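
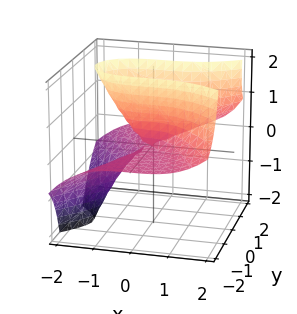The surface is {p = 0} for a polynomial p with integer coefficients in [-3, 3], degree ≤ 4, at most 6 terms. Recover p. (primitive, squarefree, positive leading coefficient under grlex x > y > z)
x^3 - 3*y^2*z + y*z^2 + z^2

(a) deg p = 3.
(b) Against the integer gridlines: it crosses the z-axis at the gridline z = 0; the visible y-axis segment lies entirely on the surface; one x-axis crossing is at x = 0.
(c) Together with the visible shape, these determine p as stated.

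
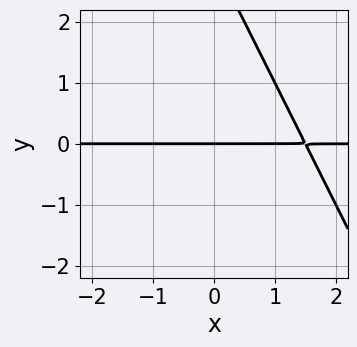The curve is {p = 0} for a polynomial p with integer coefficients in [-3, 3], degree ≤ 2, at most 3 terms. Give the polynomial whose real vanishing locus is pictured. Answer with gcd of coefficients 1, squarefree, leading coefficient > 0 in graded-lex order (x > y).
2*x*y + y^2 - 3*y

First, degree: a generic line meets the curve in up to 2 points, so deg p = 2.
Then, from the axis intercepts and sections: the visible x-axis segment lies entirely on the curve; it meets the y-axis at y = 0 (among the integer gridlines).
Finally, the integer polynomial consistent with all of this is the stated p.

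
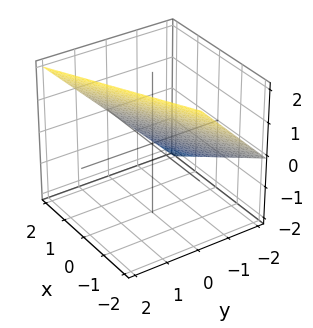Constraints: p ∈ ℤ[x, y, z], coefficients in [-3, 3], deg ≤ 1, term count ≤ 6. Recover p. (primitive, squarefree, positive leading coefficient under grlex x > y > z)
x - 2*y + 2*z - 2

First, the degree is 1 — the surface is flat (a plane).
Then, from the visible intercepts: it meets the x-axis at x = 2 (among the integer gridlines); it crosses the y-axis at the gridline y = -1; it meets the z-axis at z = 1 (among the integer gridlines).
Finally, the integer polynomial consistent with all of this is the stated p.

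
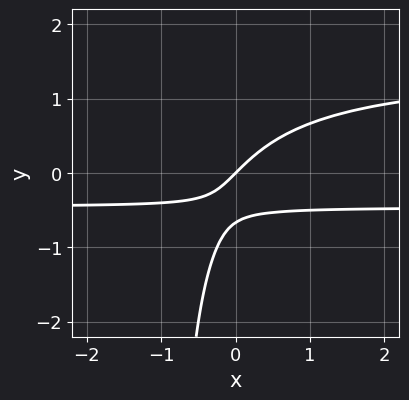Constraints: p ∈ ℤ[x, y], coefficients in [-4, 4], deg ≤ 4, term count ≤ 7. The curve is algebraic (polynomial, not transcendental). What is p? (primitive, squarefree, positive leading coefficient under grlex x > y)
3*x*y^2 - 3*x*y + 3*y^2 - 2*x + 2*y

(a) The degree is 3 — a generic line meets the curve in up to 3 points.
(b) Checking where it meets the axes: it crosses the y-axis at the gridline y = 0; it meets the x-axis at x = 0 (among the integer gridlines).
(c) The integer polynomial consistent with all of this is the stated p.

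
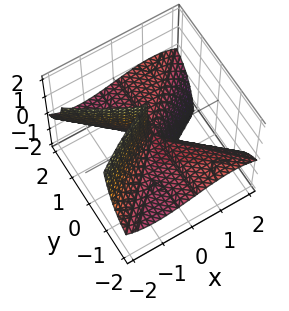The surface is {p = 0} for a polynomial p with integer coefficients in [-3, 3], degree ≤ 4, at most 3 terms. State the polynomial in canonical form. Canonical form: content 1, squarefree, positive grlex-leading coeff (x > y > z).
x^3 - x*y^2 + 3*y^2*z

(a) The degree is 3 — a generic line meets the surface in up to 3 points.
(b) Reading off the gridlines: every point of the z-axis in the box is on the surface; the visible y-axis segment lies entirely on the surface; it meets the x-axis at x = 0 (among the integer gridlines).
(c) Putting this together gives p.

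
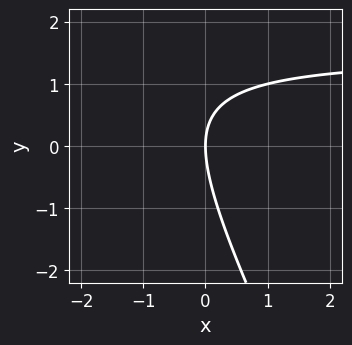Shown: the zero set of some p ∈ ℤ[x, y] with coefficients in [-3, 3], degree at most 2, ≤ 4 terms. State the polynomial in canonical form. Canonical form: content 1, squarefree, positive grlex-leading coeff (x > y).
2*x*y + y^2 - 3*x

(a) deg p = 2. A generic line meets the curve in up to 2 points.
(b) From the axis intercepts and sections: it crosses the y-axis at the gridline y = 0; it meets the x-axis at x = 0 (among the integer gridlines).
(c) Fitting integer coefficients to these (and the overall shape) gives p.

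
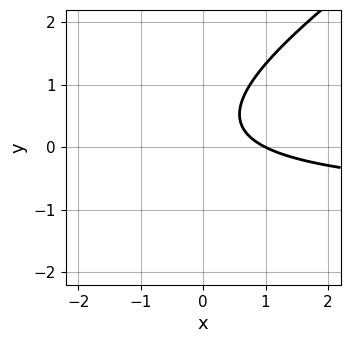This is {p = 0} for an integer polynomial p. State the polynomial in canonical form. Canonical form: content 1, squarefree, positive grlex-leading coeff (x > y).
2*x*y - 3*y^2 + 2*x + 2*y - 2

1. Degree: the shape is more complex than any degree-1 curve, so deg p = 2.
2. From the axis intercepts and sections: the curve avoids every integer y-axis point in the box; it meets the x-axis at x = 1 (among the integer gridlines).
3. These observations pin down the coefficients.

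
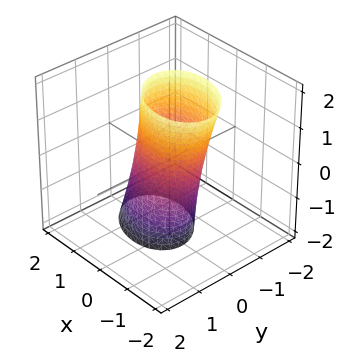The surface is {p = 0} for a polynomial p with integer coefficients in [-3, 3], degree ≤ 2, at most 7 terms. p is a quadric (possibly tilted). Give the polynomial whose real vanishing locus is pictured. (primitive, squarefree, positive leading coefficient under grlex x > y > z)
2*x^2 + x*y + x*z + 3*y^2 - 2

First, deg p = 2. A generic line meets the surface in up to 2 points.
Next, observable constraints: the surface avoids every integer z-axis point in the box; among the integer gridlines, it crosses the x-axis at x ∈ {-1, 1}.
Finally, the integer polynomial consistent with all of this is the stated p.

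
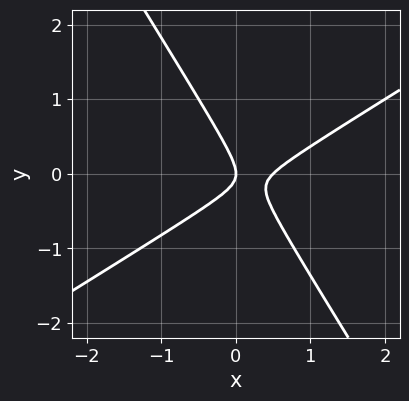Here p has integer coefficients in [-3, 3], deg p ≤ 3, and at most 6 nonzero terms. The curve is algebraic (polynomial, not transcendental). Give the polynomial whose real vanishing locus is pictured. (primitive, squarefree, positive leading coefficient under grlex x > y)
1. The degree is 2 — a generic line meets the curve in up to 2 points.
2. Against the integer gridlines: it meets the y-axis at y = 0 (among the integer gridlines); it crosses the x-axis at the gridline x = 0.
3. These observations pin down the coefficients.

2*x^2 - 2*x*y - 2*y^2 - x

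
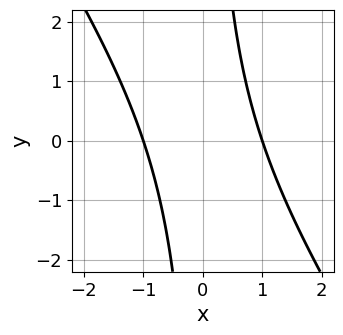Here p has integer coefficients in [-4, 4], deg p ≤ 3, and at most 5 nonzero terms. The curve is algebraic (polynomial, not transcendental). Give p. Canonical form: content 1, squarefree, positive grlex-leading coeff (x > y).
3*x^2 + 2*x*y - 3

Degree: no degree-1 curve has this shape, so deg p = 2.
Observable constraints: the x-axis gridline crossings are at x ∈ {-1, 1}; the curve avoids every integer y-axis point in the box.
These observations pin down the coefficients.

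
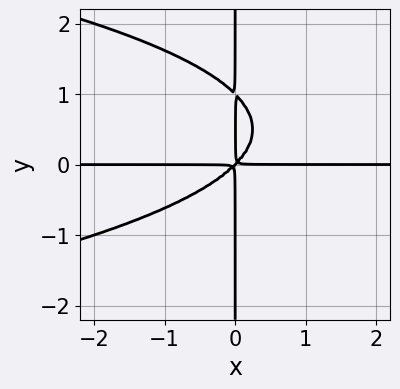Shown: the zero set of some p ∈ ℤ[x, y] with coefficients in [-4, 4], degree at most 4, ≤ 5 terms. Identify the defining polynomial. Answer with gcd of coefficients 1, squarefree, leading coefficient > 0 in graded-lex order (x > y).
x*y^3 + x^2*y - x*y^2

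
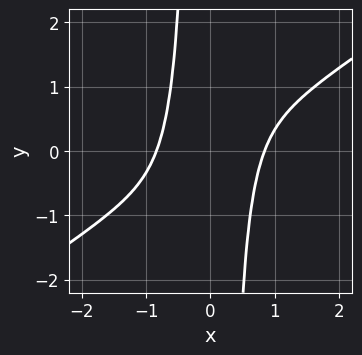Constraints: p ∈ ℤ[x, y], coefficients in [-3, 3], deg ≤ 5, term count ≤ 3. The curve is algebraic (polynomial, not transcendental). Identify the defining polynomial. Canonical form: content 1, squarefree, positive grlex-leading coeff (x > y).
2*x^4 - 3*x^3*y - 1

First, deg p = 4. The shape is more complex than any degree-3 curve.
Next, reading off the gridlines: no y-intercept at any integer in the box.
Finally, putting this together gives p.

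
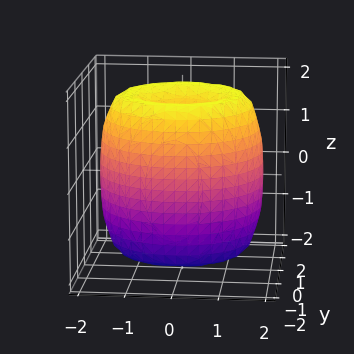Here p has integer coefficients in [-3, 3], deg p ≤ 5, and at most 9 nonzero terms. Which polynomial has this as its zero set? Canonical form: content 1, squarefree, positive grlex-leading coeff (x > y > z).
x^4 + 2*x^2*y^2 + y^4 - 3*x^2 - 3*y^2 + z^2 - 1

(a) Degree: no degree-3 surface has this shape, so deg p = 4.
(b) Symmetry: the surface is invariant under rotation about z: p = q(x² + y², z).
(c) Checking where it meets the axes: a circular section at z = 1 has radius between 1 and 2; the z-axis gridline crossings are at z ∈ {-1, 1}.
(d) Matching integer coefficients to the picture gives p.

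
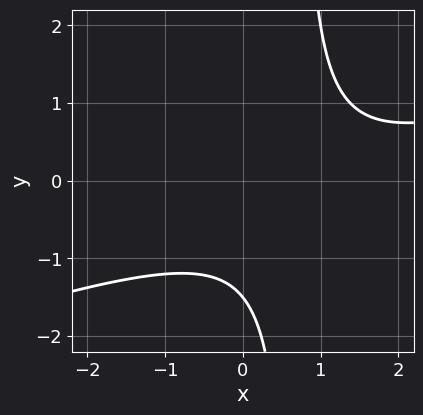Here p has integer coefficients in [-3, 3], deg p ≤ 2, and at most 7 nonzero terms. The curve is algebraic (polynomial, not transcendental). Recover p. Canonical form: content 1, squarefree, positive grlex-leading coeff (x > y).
x^2 - 3*x*y - 2*x + 2*y + 3

1. The degree is 2 — the shape is more complex than any degree-1 curve.
2. From the axis intercepts and sections: the curve avoids every integer x-axis point in the box.
3. Assembling these constraints gives the stated polynomial.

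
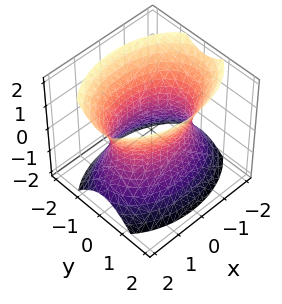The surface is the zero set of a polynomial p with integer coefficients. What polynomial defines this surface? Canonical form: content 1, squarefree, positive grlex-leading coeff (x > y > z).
The degree is 2 — one connected sheet with a waist; a quadric.
Symmetries: mirror symmetry y ↦ −y ⇒ only even powers of y; mirror symmetry z ↦ −z ⇒ only even powers of z; mirror symmetry x ↦ −x ⇒ only even powers of x.
From the axis intercepts and sections: it misses every integer gridline on the z-axis; the y-axis gridline crossings are at y ∈ {-1, 1}.
Assembling these constraints gives the stated polynomial.

x^2 + 2*y^2 - z^2 - 2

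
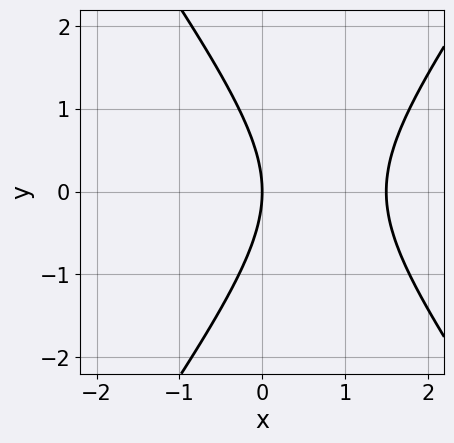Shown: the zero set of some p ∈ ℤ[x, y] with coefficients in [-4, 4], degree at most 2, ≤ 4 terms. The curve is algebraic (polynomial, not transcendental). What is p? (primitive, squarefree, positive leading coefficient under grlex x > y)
2*x^2 - y^2 - 3*x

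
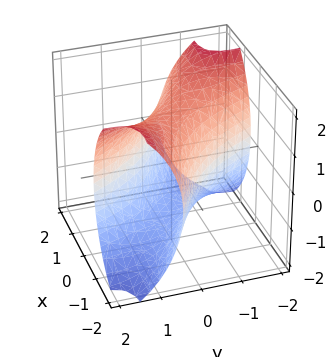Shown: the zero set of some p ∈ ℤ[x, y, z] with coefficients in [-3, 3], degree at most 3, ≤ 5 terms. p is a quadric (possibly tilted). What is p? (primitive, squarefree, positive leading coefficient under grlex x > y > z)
(a) deg p = 2. The shape is more complex than any degree-1 surface.
(b) Matching integer coefficients to the picture gives p.

x^2 + 3*x*y + y^2 + z^2 - 2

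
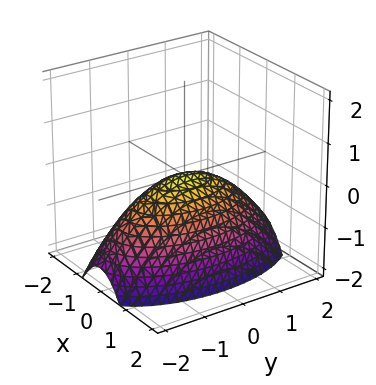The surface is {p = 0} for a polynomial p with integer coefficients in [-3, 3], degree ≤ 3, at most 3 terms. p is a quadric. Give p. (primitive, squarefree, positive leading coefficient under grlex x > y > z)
Degree: a paraboloid; a quadric, so deg p = 2.
Symmetries: the y ↦ −y reflection is a symmetry, so y appears only in even powers; mirror symmetry x ↦ −x ⇒ only even powers of x.
From the visible intercepts: it crosses the x-axis at the gridline x = 0; it meets the z-axis at z = 0 (among the integer gridlines).
Matching integer coefficients to the picture gives p.

3*x^2 + y^2 + 3*z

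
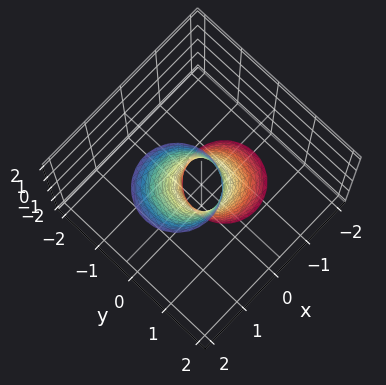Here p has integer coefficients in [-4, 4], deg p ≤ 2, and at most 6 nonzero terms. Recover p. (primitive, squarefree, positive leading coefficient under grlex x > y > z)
3*x^2 - 2*x*z + 3*y^2 - 1

1. The degree is 2 — the shape is more complex than any degree-1 surface.
2. From the visible intercepts: it misses every integer gridline on the z-axis.
3. Assembling these constraints gives the stated polynomial.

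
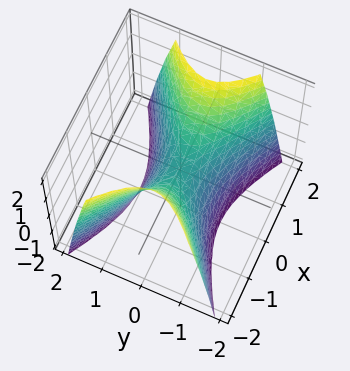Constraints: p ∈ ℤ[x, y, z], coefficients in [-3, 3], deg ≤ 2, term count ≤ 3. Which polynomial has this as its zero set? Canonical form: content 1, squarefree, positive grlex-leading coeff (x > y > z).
x^2 - 2*y^2 - z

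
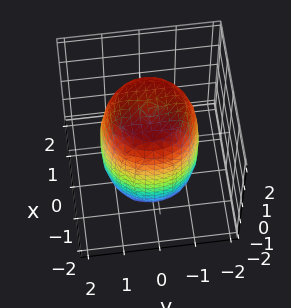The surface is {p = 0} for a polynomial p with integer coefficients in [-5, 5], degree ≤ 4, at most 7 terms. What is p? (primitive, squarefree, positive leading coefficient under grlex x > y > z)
2*x^4 + 4*x^2*y^2 + 2*y^4 - 2*x^2 - 2*y^2 + z^2 - 3

(a) Degree: a generic line meets the surface in up to 4 points, so deg p = 4.
(b) Symmetries: the z-axis is an axis of rotation, so x and y enter only as x² + y².
(c) Checking where it meets the axes: a circular section at z = 0 has radius between 1 and 2.
(d) The integer polynomial consistent with all of this is the stated p.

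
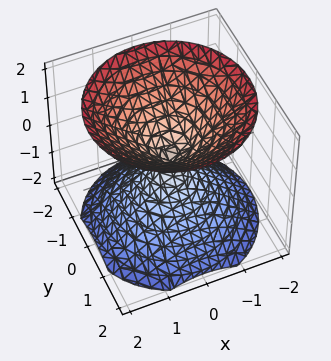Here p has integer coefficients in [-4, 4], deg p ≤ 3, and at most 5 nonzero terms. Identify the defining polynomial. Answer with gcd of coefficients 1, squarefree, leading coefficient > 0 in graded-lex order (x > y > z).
x^2 + y^2 - z^2

I count 2 distinct pieces.
deg p = 2.
Symmetries: it's symmetric under z → −z, forcing even powers of z; every cross-section ⟂ z is a circle, so x, y appear only via x² + y².
Checking where it meets the axes: it crosses the z-axis at the gridline z = 0; one x-axis crossing is at x = 0; one y-axis crossing is at y = 0; a circular section at z = 1 has radius exactly 1.
Together with the visible shape, these determine p as stated.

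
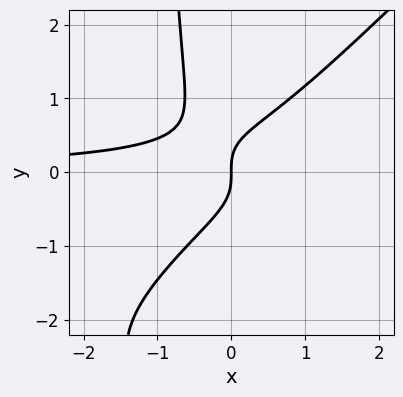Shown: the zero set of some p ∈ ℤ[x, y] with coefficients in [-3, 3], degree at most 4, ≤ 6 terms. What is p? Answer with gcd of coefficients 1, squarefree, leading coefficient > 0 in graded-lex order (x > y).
3*x^2*y^2 - 3*x*y^3 + 3*x^2*y - 3*y^3 + 2*x

(a) deg p = 4.
(b) Reading off the gridlines: it crosses the x-axis at the gridline x = 0; it meets the y-axis at y = 0 (among the integer gridlines).
(c) Fitting integer coefficients to these (and the overall shape) gives p.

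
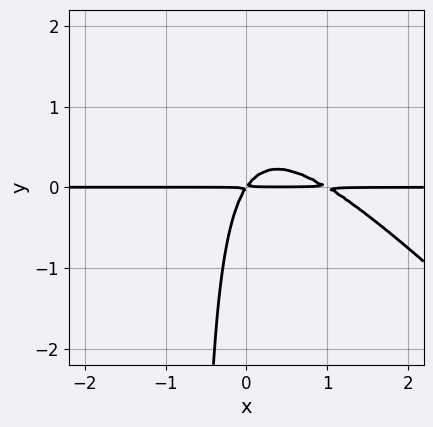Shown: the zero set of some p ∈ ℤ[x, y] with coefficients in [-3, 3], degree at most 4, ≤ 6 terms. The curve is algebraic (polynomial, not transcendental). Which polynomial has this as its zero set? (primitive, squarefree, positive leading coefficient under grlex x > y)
3*x^2*y + 3*x*y^2 - 3*x*y + 2*y^2

First, degree: a generic line meets the curve in up to 3 points, so deg p = 3.
Then, from the axis intercepts and sections: the visible x-axis segment lies entirely on the curve.
Finally, matching integer coefficients to the picture gives p.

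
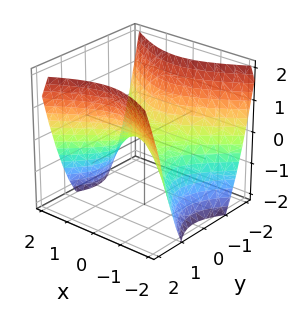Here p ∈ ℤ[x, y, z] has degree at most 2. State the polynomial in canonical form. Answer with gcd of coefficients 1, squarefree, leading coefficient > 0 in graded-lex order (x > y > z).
1. deg p = 2.
2. Symmetries: mirror symmetry x ↦ −x ⇒ only even powers of x; it's symmetric under y → −y, forcing even powers of y.
3. Against the integer gridlines: one z-axis crossing is at z = 0; it crosses the y-axis at the gridline y = 0.
4. Solving for integer coefficients yields p as stated.

2*x^2 - 3*y^2 + 3*z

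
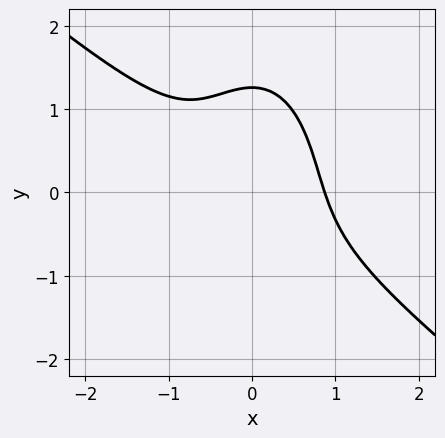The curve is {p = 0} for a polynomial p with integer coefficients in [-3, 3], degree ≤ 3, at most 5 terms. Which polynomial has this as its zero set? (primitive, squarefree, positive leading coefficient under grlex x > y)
1. Degree: the shape is more complex than any degree-2 curve, so deg p = 3.
2. Matching integer coefficients to the picture gives p.

3*x^3 + 3*x^2*y + y^3 - 2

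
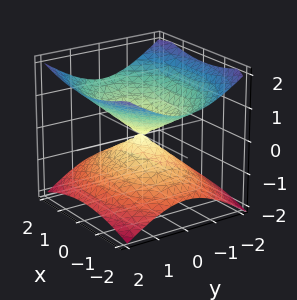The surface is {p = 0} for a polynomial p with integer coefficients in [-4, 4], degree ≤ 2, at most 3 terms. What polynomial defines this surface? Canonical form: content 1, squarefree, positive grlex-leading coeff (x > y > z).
x^2 + 2*y^2 - 3*z^2

1. deg p = 2. Two nappes meeting at a single point; a quadric.
2. Symmetries: the z ↦ −z reflection is a symmetry, so z appears only in even powers; mirror symmetry x ↦ −x ⇒ only even powers of x; the y ↦ −y reflection is a symmetry, so y appears only in even powers.
3. From the visible intercepts: it meets the x-axis at x = 0 (among the integer gridlines); one y-axis crossing is at y = 0.
4. The integer polynomial consistent with all of this is the stated p.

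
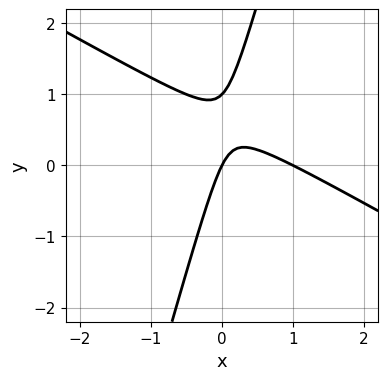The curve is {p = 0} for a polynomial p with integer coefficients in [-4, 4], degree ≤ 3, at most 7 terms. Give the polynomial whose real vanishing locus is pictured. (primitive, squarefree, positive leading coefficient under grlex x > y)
1. Degree: no degree-1 curve has this shape, so deg p = 2.
2. Checking where it meets the axes: among the integer gridlines, it crosses the y-axis at y ∈ {0, 1}; the x-axis gridline crossings are at x ∈ {0, 1}.
3. Putting this together gives p.

2*x^2 + 3*x*y - y^2 - 2*x + y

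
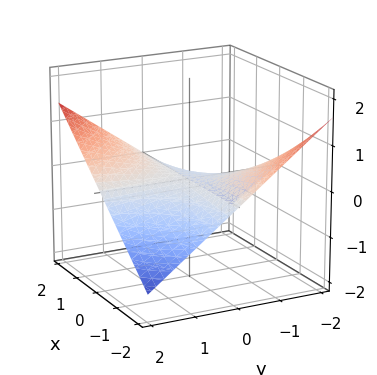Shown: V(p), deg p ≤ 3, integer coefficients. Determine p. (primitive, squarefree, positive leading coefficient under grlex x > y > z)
x*y - 3*z

deg p = 2. A hyperbolic paraboloid; a quadric.
Against the integer gridlines: every point of the y-axis in the box is on the surface; the visible x-axis segment lies entirely on the surface; it meets the z-axis at z = 0 (among the integer gridlines).
Fitting integer coefficients to these (and the overall shape) gives p.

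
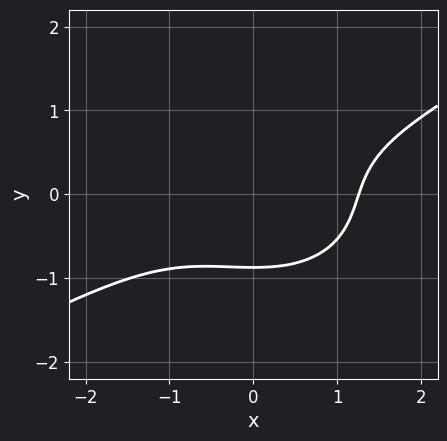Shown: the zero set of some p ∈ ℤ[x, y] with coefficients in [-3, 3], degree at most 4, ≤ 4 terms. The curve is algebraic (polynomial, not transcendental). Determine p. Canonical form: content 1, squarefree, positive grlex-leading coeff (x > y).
First, deg p = 3.
Finally, solving for integer coefficients yields p as stated.

x^3 - x^2*y - 3*y^3 - 2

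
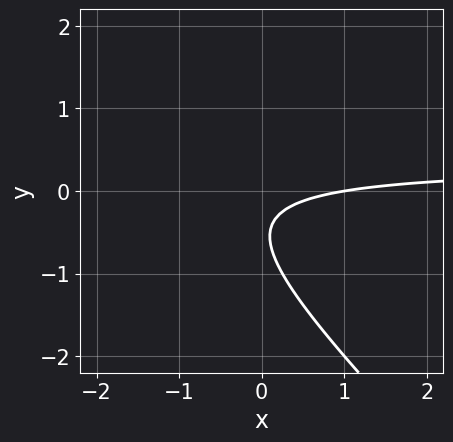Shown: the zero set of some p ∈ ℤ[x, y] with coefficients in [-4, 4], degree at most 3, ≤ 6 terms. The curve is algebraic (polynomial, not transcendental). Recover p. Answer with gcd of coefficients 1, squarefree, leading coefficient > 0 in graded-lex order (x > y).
(a) The degree is 2 — the shape is more complex than any degree-1 curve.
(b) Observable constraints: the curve avoids every integer y-axis point in the box; one x-axis crossing is at x = 1.
(c) Solving for integer coefficients yields p as stated.

3*x*y + 3*y^2 - x + 3*y + 1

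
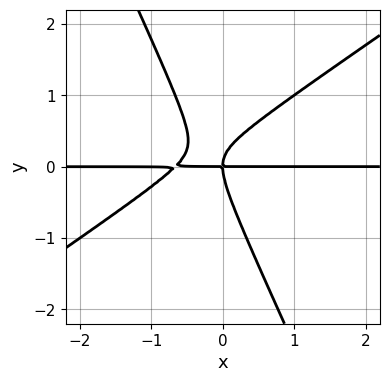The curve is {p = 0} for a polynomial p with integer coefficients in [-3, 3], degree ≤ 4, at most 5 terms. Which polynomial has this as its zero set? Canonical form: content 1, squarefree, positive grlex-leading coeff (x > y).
3*x^2*y - 3*x*y^2 - 2*y^3 + 2*x*y

1. deg p = 3. A generic line meets the curve in up to 3 points.
2. From the axis intercepts and sections: every point of the x-axis in the box is on the curve; one y-axis crossing is at y = 0.
3. Fitting integer coefficients to these (and the overall shape) gives p.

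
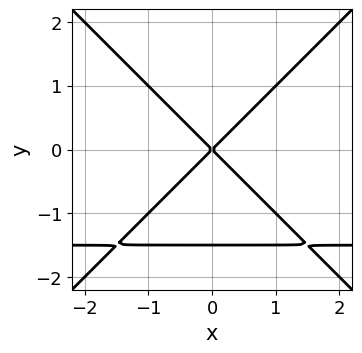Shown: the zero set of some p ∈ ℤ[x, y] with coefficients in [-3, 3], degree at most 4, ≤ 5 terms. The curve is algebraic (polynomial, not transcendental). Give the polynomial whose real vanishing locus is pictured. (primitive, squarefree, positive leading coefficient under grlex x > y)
2*x^2*y - 2*y^3 + 3*x^2 - 3*y^2

Degree: no degree-2 curve has this shape, so deg p = 3.
Symmetries: the x ↦ −x reflection is a symmetry, so x appears only in even powers.
Checking where it meets the axes: it crosses the y-axis at the gridline y = 0; one x-axis crossing is at x = 0.
Assembling these constraints gives the stated polynomial.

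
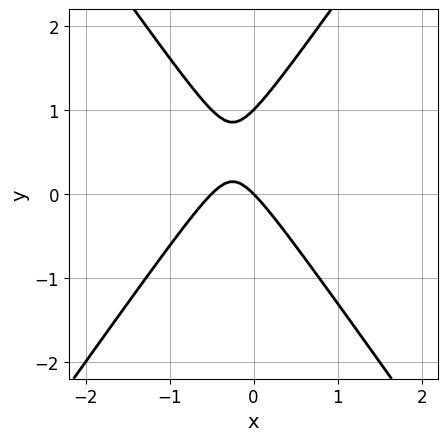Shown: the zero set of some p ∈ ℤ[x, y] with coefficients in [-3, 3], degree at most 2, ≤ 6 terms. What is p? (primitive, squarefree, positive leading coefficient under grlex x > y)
1. The degree is 2 — the shape is more complex than any degree-1 curve.
2. Observable constraints: one x-axis crossing is at x = 0; the y-axis gridline crossings are at y ∈ {0, 1}.
3. Assembling these constraints gives the stated polynomial.

2*x^2 - y^2 + x + y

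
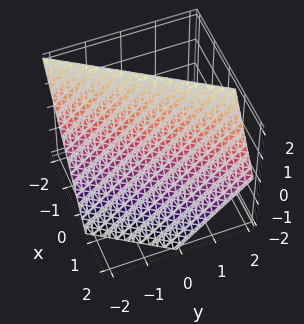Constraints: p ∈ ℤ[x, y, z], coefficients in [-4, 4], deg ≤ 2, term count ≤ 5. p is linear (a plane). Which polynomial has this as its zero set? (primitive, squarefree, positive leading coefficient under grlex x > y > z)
First, degree: every cross-section is a straight line — this is a plane, so deg p = 1.
Then, from the axis intercepts and sections: it meets the y-axis at y = -1 (among the integer gridlines); it meets the z-axis at z = 1 (among the integer gridlines).
Finally, together with the visible shape, these determine p as stated.

3*x - 2*y + 2*z - 2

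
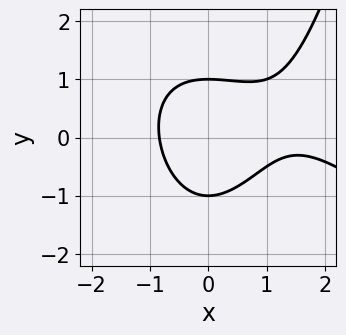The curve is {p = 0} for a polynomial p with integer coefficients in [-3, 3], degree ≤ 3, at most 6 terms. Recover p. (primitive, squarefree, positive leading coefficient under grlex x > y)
x^3 + x^2*y - 2*x^2 - 2*y^2 + 2

First, the degree is 3 — no degree-2 curve has this shape.
Next, observable constraints: among the integer gridlines, it crosses the y-axis at y ∈ {-1, 1}.
Finally, putting this together gives p.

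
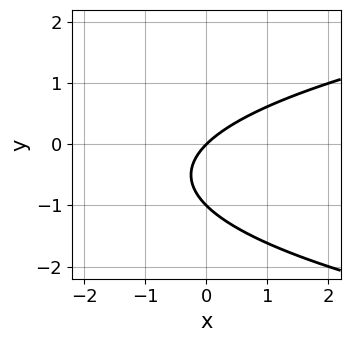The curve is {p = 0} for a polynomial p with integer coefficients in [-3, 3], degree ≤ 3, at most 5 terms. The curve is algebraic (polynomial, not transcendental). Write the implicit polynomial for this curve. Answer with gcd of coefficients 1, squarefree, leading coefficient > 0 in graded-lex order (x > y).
1. Degree: no degree-1 curve has this shape, so deg p = 2.
2. Observable constraints: the y-axis gridline crossings are at y ∈ {-1, 0}; one x-axis crossing is at x = 0.
3. Assembling these constraints gives the stated polynomial.

y^2 - x + y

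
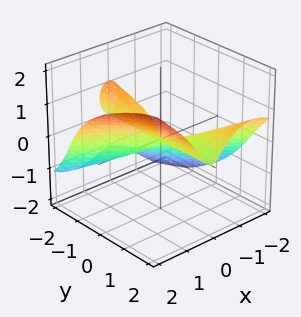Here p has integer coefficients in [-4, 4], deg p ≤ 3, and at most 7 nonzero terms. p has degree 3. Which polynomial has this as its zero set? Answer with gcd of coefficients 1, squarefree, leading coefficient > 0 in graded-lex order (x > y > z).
2*x^3 + 3*x^2*y - 2*x^2*z - 2*z^3 - y*z

The degree is 3 — no degree-2 surface has this shape.
Observable constraints: the visible y-axis segment lies entirely on the surface; it meets the z-axis at z = 0 (among the integer gridlines); one x-axis crossing is at x = 0.
Together with the visible shape, these determine p as stated.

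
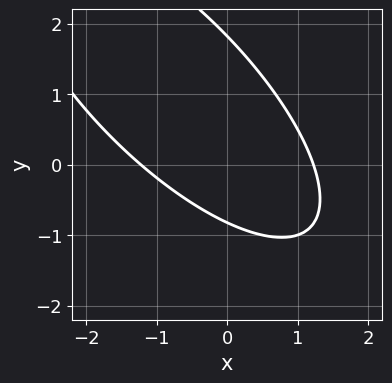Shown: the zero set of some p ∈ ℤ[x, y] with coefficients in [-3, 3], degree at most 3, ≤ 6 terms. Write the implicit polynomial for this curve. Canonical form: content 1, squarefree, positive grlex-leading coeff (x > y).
2*x^2 + 3*x*y + 2*y^2 - 2*y - 3

First, deg p = 2.
Finally, putting this together gives p.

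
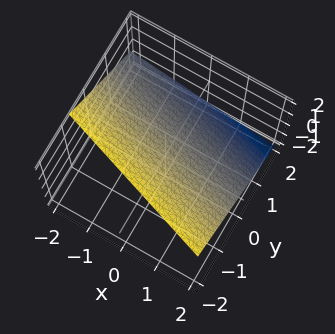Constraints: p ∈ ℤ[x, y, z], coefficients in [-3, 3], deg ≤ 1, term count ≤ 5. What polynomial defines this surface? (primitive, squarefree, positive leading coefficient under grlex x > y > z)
x + 3*y + 3*z - 2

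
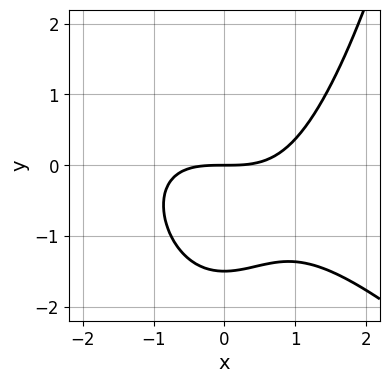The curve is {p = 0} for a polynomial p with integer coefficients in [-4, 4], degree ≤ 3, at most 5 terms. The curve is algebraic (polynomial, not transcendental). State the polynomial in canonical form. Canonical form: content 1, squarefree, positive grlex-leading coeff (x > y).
(a) The degree is 3 — the shape is more complex than any degree-2 curve.
(b) From the visible intercepts: it crosses the y-axis at the gridline y = 0; one x-axis crossing is at x = 0.
(c) These observations pin down the coefficients.

x^3 + x^2*y - 2*y^2 - 3*y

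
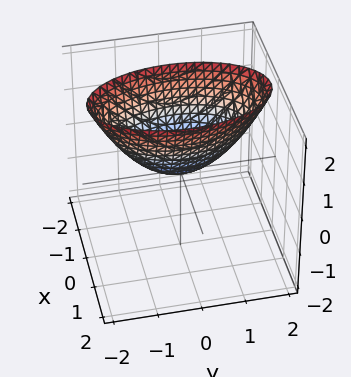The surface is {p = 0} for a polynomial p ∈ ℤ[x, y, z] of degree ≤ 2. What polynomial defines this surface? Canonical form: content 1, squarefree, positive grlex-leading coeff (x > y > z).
3*x^2 + y^2 - 2*z

Degree: a paraboloid; a quadric, so deg p = 2.
Symmetries: the x ↦ −x reflection is a symmetry, so x appears only in even powers; mirror symmetry y ↦ −y ⇒ only even powers of y.
From the visible intercepts: it meets the y-axis at y = 0 (among the integer gridlines); it crosses the z-axis at the gridline z = 0.
Fitting integer coefficients to these (and the overall shape) gives p.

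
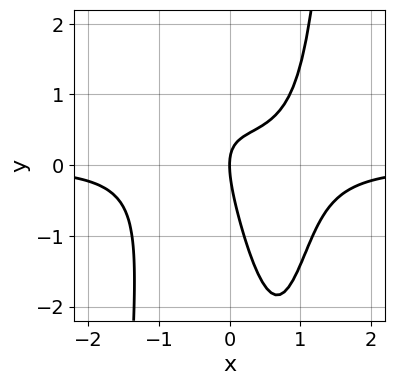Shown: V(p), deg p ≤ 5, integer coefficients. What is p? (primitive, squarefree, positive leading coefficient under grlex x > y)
3*x^3*y - 3*x*y - y^2 + 2*x

1. deg p = 4.
2. Reading off the gridlines: it crosses the y-axis at the gridline y = 0; one x-axis crossing is at x = 0.
3. Assembling these constraints gives the stated polynomial.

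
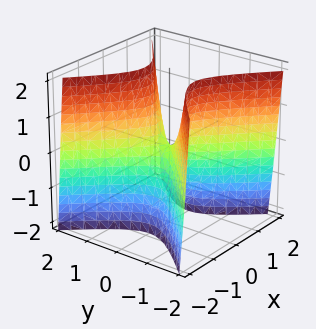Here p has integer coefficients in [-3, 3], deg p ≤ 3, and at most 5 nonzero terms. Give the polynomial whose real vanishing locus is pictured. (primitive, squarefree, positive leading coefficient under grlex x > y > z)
3*x^2 - 3*y^2 + z

The degree is 2 — a saddle surface; a quadric.
Symmetries: it's symmetric under y → −y, forcing even powers of y; the x ↦ −x reflection is a symmetry, so x appears only in even powers.
Observable constraints: it crosses the x-axis at the gridline x = 0; one y-axis crossing is at y = 0; one z-axis crossing is at z = 0.
Fitting integer coefficients to these (and the overall shape) gives p.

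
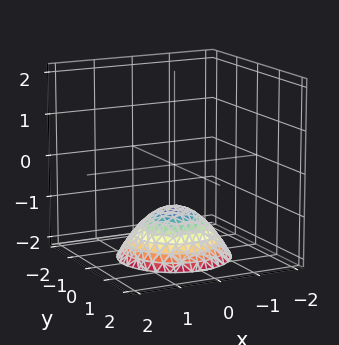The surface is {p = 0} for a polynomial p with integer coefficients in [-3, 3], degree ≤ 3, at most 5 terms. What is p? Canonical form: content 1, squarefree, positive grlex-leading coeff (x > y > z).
First, degree: the shape is more complex than any degree-1 surface, so deg p = 2.
Next, by symmetry, the z-axis is an axis of rotation, so x and y enter only as x² + y².
Next, observable constraints: a circular section at z = -2 has radius between 1 and 2; it misses every integer gridline on the y-axis; no x-intercept at any integer in the box.
Finally, assembling these constraints gives the stated polynomial.

2*x^2 + 2*y^2 + 3*z + 3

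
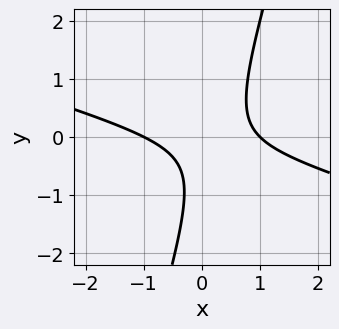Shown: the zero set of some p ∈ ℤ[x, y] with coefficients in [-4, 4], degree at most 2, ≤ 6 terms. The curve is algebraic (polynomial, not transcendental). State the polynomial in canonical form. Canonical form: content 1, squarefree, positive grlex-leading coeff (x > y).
x^2 + 3*x*y - y^2 - y - 1

1. The degree is 2 — the shape is more complex than any degree-1 curve.
2. Checking where it meets the axes: the x-axis gridline crossings are at x ∈ {-1, 1}; it misses every integer gridline on the y-axis.
3. Assembling these constraints gives the stated polynomial.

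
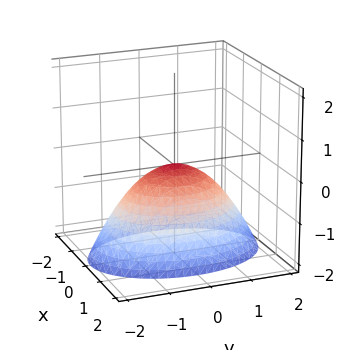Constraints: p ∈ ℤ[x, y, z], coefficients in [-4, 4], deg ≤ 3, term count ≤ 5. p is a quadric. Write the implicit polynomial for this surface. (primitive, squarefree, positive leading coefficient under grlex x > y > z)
Degree: a single bowl opening along one axis; a quadric, so deg p = 2.
Symmetries: the y ↦ −y reflection is a symmetry, so y appears only in even powers; it's symmetric under x → −x, forcing even powers of x.
Checking where it meets the axes: it meets the y-axis at y = 0 (among the integer gridlines); one x-axis crossing is at x = 0.
Putting this together gives p.

2*x^2 + y^2 + 2*z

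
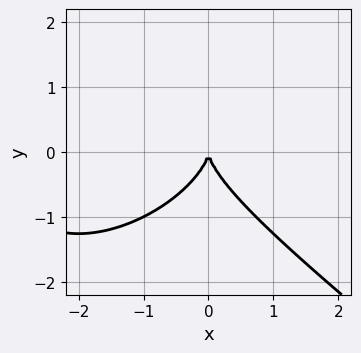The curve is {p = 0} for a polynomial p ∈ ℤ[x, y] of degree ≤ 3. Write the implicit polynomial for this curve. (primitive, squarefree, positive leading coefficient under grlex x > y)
The degree is 3 — the shape is more complex than any degree-2 curve.
From the visible intercepts: it crosses the x-axis at the gridline x = 0; it meets the y-axis at y = 0 (among the integer gridlines).
Fitting integer coefficients to these (and the overall shape) gives p.

x^3 + 2*y^3 + 3*x^2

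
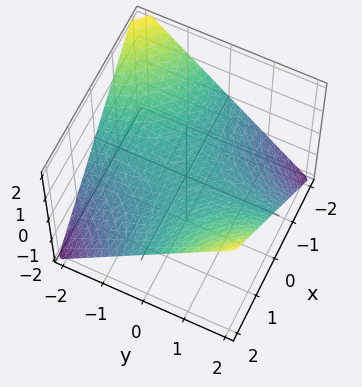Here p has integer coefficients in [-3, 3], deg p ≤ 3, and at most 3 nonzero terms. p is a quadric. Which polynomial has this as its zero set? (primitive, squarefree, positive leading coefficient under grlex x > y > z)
x*y - 2*z

First, degree: a saddle surface; a quadric, so deg p = 2.
Next, from the axis intercepts and sections: the visible y-axis segment lies entirely on the surface; the visible x-axis segment lies entirely on the surface.
Finally, putting this together gives p.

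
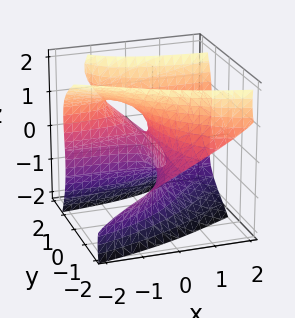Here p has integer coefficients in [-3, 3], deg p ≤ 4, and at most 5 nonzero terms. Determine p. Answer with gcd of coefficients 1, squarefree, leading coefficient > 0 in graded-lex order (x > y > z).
Degree: a generic line meets the surface in up to 3 points, so deg p = 3.
Checking where it meets the axes: one z-axis crossing is at z = 0; every point of the y-axis in the box is on the surface.
These observations pin down the coefficients.

x*y^2 + 2*y^2*z - z^3 + 3*x*y - 3*x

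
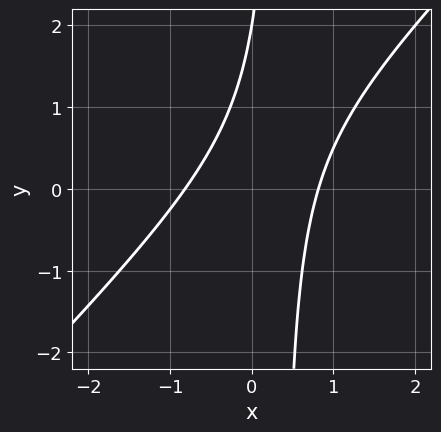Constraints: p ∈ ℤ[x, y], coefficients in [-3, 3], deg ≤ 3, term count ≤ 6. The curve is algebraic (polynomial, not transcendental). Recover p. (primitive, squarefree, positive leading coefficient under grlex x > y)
(a) deg p = 2. No degree-1 curve has this shape.
(b) Against the integer gridlines: it meets the y-axis at y = 2 (among the integer gridlines).
(c) Fitting integer coefficients to these (and the overall shape) gives p.

3*x^2 - 3*x*y + y - 2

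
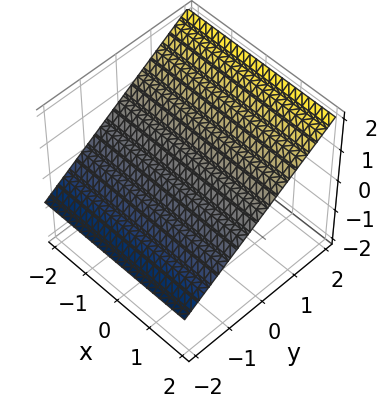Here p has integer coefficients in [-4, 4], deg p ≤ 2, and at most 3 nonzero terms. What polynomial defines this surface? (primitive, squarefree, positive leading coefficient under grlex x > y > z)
1. Degree: the surface is flat (a plane), so deg p = 1.
2. Reading off the gridlines: the surface avoids every integer x-axis point in the box; it crosses the y-axis at the gridline y = -1.
3. The integer polynomial consistent with all of this is the stated p.

2*y - 3*z + 2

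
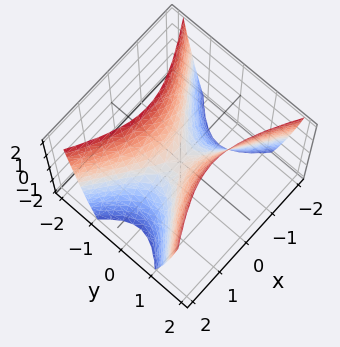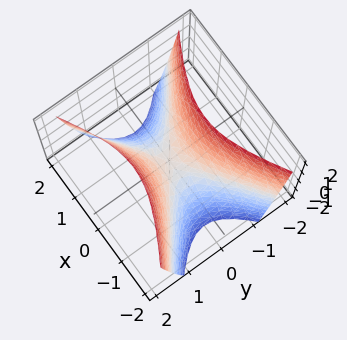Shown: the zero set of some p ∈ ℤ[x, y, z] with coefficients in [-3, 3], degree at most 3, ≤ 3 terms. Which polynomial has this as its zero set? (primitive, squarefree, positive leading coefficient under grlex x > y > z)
1. The degree is 2 — a hyperbolic paraboloid; a quadric.
2. Symmetries: mirror symmetry x ↦ −x ⇒ only even powers of x; mirror symmetry y ↦ −y ⇒ only even powers of y.
3. Against the integer gridlines: it crosses the x-axis at the gridline x = 0; it meets the y-axis at y = 0 (among the integer gridlines).
4. Solving for integer coefficients yields p as stated.

x^2 - 2*y^2 + z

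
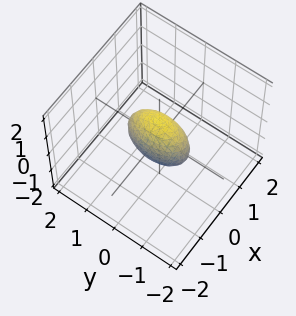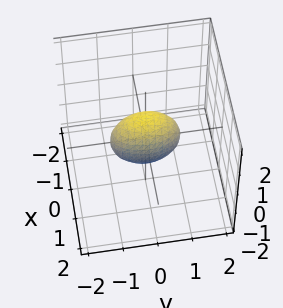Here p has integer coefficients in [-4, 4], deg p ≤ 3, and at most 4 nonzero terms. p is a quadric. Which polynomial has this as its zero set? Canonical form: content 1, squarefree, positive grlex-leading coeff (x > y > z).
3*x^2 + y^2 + z^2 - 1

1. deg p = 2.
2. Symmetries: mirror symmetry x ↦ −x ⇒ only even powers of x; mirror symmetry y ↦ −y ⇒ only even powers of y; the z ↦ −z reflection is a symmetry, so z appears only in even powers.
3. From the axis intercepts and sections: among the integer gridlines, it crosses the z-axis at z ∈ {-1, 1}; among the integer gridlines, it crosses the y-axis at y ∈ {-1, 1}.
4. Together with the visible shape, these determine p as stated.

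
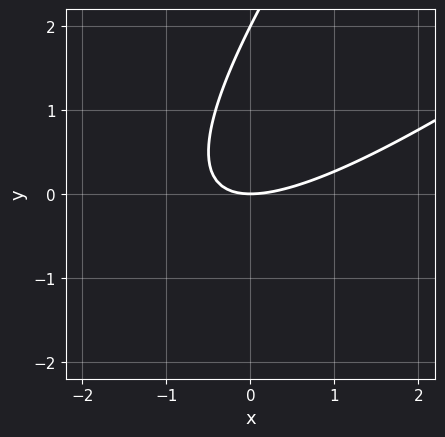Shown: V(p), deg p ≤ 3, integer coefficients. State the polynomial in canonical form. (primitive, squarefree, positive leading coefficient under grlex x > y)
1. The degree is 2 — no degree-1 curve has this shape.
2. Checking where it meets the axes: it meets the x-axis at x = 0 (among the integer gridlines); the y-axis gridline crossings are at y ∈ {0, 2}.
3. Fitting integer coefficients to these (and the overall shape) gives p.

x^2 - 2*x*y + y^2 - 2*y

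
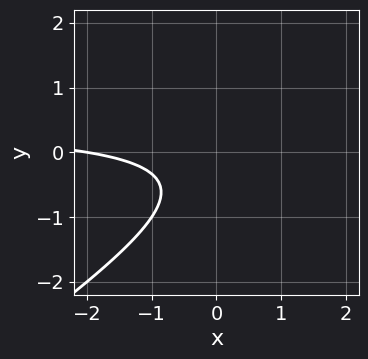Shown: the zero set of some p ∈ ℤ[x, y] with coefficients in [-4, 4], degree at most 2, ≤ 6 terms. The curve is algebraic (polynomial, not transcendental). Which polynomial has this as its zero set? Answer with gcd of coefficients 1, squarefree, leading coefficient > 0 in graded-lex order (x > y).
Degree: the shape is more complex than any degree-1 curve, so deg p = 2.
Observable constraints: one x-axis crossing is at x = -2; it misses every integer gridline on the y-axis.
These observations pin down the coefficients.

2*x*y - 3*y^2 - x - 2*y - 2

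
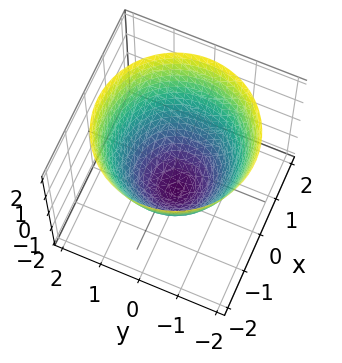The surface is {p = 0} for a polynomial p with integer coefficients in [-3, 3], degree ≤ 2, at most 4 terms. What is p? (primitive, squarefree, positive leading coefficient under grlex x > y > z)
The degree is 2 — a generic line meets the surface in up to 2 points.
Symmetries: rotational symmetry about the z-axis ⇒ p depends on x, y only through x² + y².
From the axis intercepts and sections: a circular section at z = 0 has radius between 1 and 2.
Fitting integer coefficients to these (and the overall shape) gives p.

2*x^2 + 2*y^2 - 2*z - 3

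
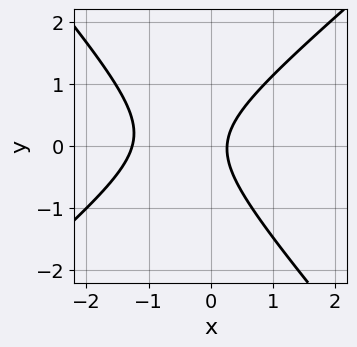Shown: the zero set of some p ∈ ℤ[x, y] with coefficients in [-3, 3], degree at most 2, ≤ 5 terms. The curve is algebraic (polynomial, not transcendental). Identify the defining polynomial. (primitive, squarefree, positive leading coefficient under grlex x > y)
3*x^2 - x*y - 3*y^2 + 3*x - 1

(a) Degree: no degree-1 curve has this shape, so deg p = 2.
(b) From the axis intercepts and sections: no y-intercept at any integer in the box.
(c) Putting this together gives p.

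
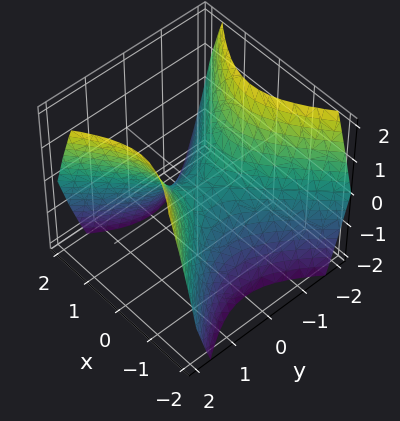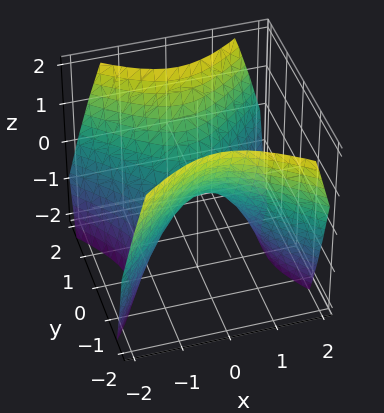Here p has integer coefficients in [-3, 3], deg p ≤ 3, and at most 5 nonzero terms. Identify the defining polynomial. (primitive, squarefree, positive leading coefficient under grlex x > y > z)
x^2 - y^2 + z

(a) The degree is 2 — a hyperbolic paraboloid; a quadric.
(b) Symmetries: it's symmetric under y → −y, forcing even powers of y; it's symmetric under x → −x, forcing even powers of x.
(c) Reading off the gridlines: one z-axis crossing is at z = 0; one y-axis crossing is at y = 0; it meets the x-axis at x = 0 (among the integer gridlines).
(d) Assembling these constraints gives the stated polynomial.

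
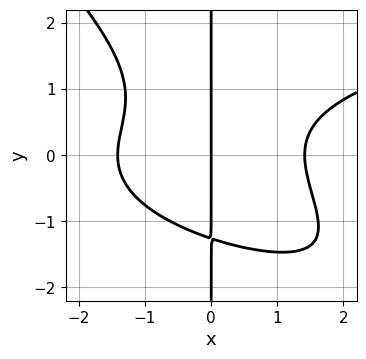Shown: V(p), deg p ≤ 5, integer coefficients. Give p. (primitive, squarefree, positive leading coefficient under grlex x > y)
x^2*y^2 + x*y^3 - x^3 + 2*x

First, deg p = 4. No degree-3 curve has this shape.
Next, from the visible intercepts: every point of the y-axis in the box is on the curve; it meets the x-axis at x = 0 (among the integer gridlines).
Finally, assembling these constraints gives the stated polynomial.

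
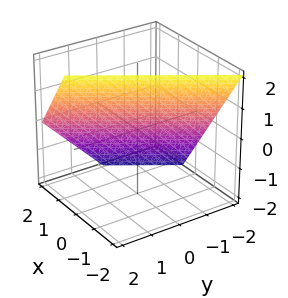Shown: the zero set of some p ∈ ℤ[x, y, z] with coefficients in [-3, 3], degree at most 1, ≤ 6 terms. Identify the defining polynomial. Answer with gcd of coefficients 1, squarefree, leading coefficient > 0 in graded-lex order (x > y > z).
(a) deg p = 1. Every cross-section is a straight line — this is a plane.
(b) Reading off the gridlines: one y-axis crossing is at y = -1; it crosses the z-axis at the gridline z = 1.
(c) Solving for integer coefficients yields p as stated.

3*x - 2*y + 2*z - 2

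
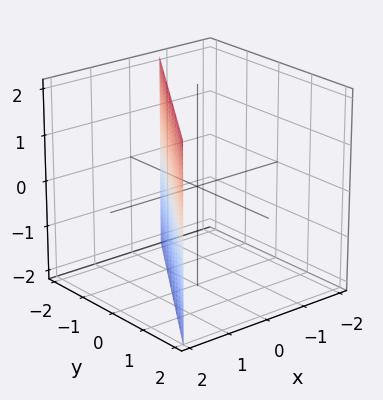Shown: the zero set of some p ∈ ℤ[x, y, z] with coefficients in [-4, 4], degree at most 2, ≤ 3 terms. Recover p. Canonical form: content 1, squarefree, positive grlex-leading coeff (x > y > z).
3*x - 2*y - 2

deg p = 1. The surface is flat (a plane).
Reading off the gridlines: it meets the y-axis at y = -1 (among the integer gridlines); the surface avoids every integer z-axis point in the box.
Fitting integer coefficients to these (and the overall shape) gives p.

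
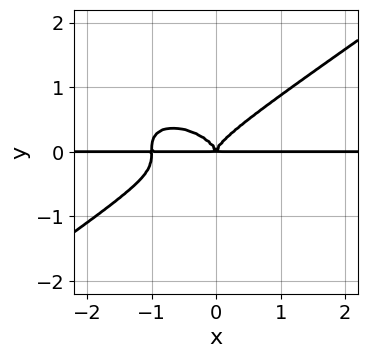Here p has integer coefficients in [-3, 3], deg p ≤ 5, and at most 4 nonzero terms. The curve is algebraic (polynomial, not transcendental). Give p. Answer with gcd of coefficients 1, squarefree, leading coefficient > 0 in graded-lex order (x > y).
x^3*y - 3*y^4 + x^2*y

Degree: the shape is more complex than any degree-3 curve, so deg p = 4.
Against the integer gridlines: every point of the x-axis in the box is on the curve.
Putting this together gives p.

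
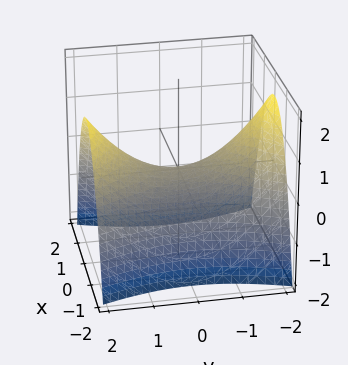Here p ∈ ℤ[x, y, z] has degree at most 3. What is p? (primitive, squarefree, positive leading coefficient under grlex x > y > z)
3*x^2 - y^2 + 3*z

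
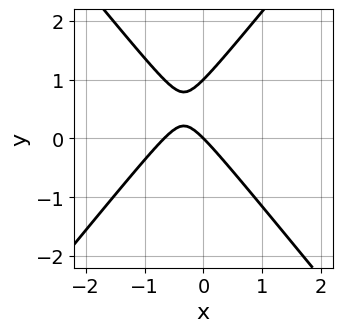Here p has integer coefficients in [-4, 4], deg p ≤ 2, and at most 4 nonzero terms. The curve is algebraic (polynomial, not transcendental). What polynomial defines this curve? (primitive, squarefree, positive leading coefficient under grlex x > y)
3*x^2 - 2*y^2 + 2*x + 2*y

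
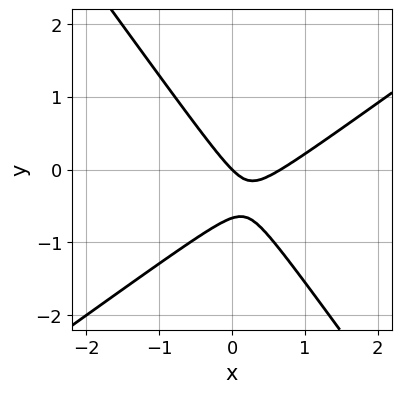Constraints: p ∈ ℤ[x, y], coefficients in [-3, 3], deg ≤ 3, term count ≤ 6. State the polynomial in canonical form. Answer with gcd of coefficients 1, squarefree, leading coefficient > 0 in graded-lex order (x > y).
3*x^2 - 2*x*y - 3*y^2 - 2*x - 2*y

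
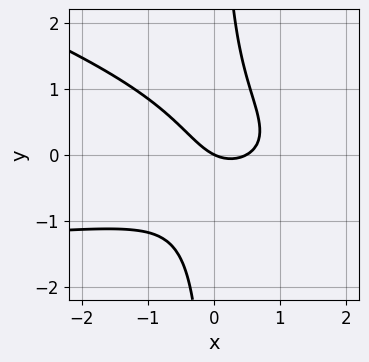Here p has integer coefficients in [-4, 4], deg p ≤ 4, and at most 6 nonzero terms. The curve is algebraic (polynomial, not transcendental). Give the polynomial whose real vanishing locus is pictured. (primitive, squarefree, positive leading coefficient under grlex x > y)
x^2*y + 3*x*y^2 + 2*x^2 - x - 2*y

1. The degree is 3 — no degree-2 curve has this shape.
2. Observable constraints: it crosses the x-axis at the gridline x = 0; it meets the y-axis at y = 0 (among the integer gridlines).
3. Matching integer coefficients to the picture gives p.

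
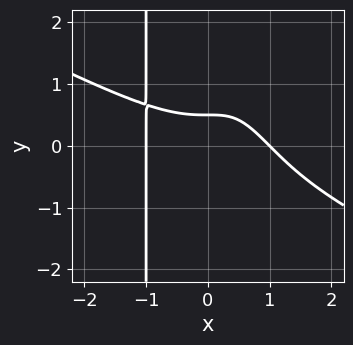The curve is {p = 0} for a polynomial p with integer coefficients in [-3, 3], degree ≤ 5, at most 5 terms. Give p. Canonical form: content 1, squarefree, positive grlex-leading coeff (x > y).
x^4 + 2*x^3*y + 2*y - 1

(a) Degree: a generic line meets the curve in up to 4 points, so deg p = 4.
(b) Against the integer gridlines: the x-axis gridline crossings are at x ∈ {-1, 1}.
(c) Solving for integer coefficients yields p as stated.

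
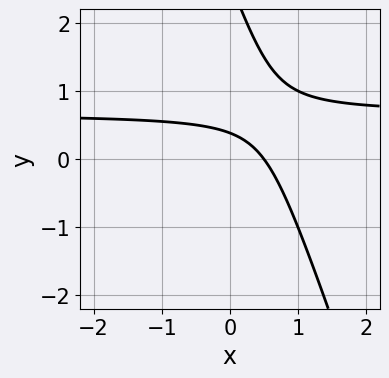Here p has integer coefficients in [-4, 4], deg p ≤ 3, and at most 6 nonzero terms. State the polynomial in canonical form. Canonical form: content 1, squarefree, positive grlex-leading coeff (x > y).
1. deg p = 2.
2. Solving for integer coefficients yields p as stated.

3*x*y + y^2 - 2*x - 3*y + 1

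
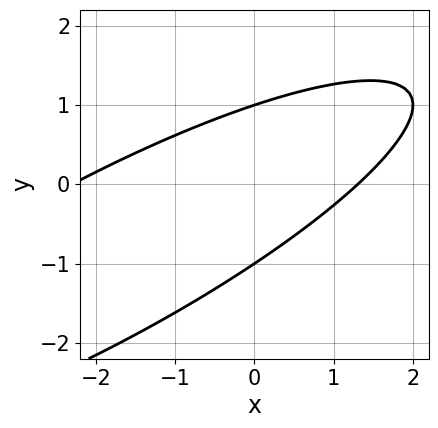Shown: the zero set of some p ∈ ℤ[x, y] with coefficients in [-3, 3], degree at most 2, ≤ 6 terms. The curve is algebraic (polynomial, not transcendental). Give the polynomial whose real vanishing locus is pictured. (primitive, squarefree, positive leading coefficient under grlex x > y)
x^2 - 3*x*y + 3*y^2 + x - 3

(a) deg p = 2. The shape is more complex than any degree-1 curve.
(b) From the axis intercepts and sections: among the integer gridlines, it crosses the y-axis at y ∈ {-1, 1}.
(c) Solving for integer coefficients yields p as stated.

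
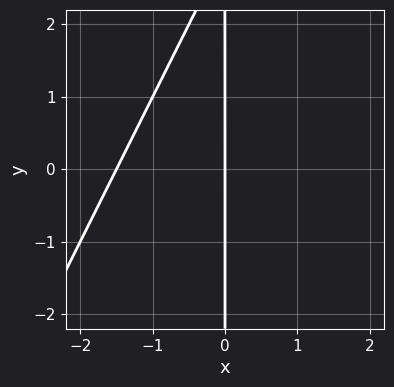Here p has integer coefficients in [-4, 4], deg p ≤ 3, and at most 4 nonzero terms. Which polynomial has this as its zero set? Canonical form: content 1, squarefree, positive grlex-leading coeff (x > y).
2*x^2 - x*y + 3*x

(a) deg p = 2.
(b) Against the integer gridlines: the visible y-axis segment lies entirely on the curve; it meets the x-axis at x = 0 (among the integer gridlines).
(c) Fitting integer coefficients to these (and the overall shape) gives p.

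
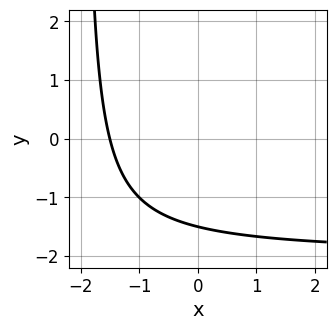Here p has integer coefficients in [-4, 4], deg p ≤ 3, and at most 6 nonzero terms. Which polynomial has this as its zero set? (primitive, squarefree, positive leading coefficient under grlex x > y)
x*y + 2*x + 2*y + 3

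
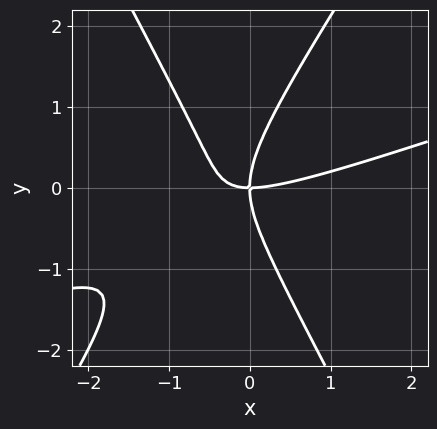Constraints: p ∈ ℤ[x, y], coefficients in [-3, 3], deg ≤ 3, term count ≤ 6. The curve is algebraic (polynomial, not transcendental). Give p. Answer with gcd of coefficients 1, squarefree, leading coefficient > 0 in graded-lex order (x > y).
x^3 - 3*x^2*y + y^3 - 2*x*y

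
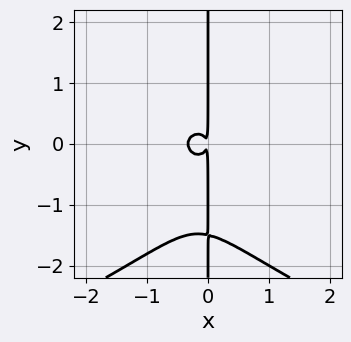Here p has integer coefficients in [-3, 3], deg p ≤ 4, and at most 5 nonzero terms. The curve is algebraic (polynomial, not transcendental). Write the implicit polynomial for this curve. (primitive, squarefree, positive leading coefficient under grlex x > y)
deg p = 4. A generic line meets the curve in up to 4 points.
Reading off the gridlines: the visible y-axis segment lies entirely on the curve.
Fitting integer coefficients to these (and the overall shape) gives p.

2*x*y^3 + 3*x^3 + 3*x*y^2 + x^2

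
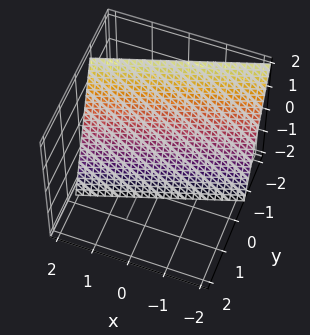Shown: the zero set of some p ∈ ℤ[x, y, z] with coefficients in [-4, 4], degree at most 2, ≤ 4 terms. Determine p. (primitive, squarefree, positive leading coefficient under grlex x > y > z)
(a) Degree: every cross-section is a straight line — this is a plane, so deg p = 1.
(b) Reading off the gridlines: one z-axis crossing is at z = -2; one x-axis crossing is at x = 2.
(c) Fitting integer coefficients to these (and the overall shape) gives p.

x - 3*y - z - 2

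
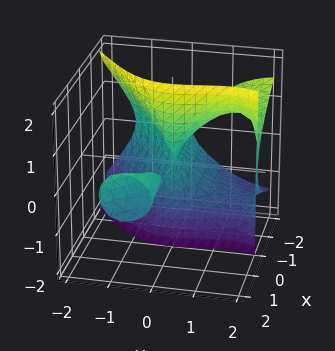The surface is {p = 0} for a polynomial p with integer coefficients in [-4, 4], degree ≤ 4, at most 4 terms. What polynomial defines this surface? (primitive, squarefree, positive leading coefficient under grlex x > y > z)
(a) The picture has 2 separate pieces. Treating them together as one polynomial.
(b) The degree is 3 — no degree-2 surface has this shape.
(c) Reading off the gridlines: it meets the y-axis at y = 2 (among the integer gridlines); every point of the z-axis in the box is on the surface.
(d) Matching integer coefficients to the picture gives p. Check: (-2, 0, 0) on the x-axis lies on the surface, and p(-2, 0, 0) = 0. ✓

x^2*y + 2*x*z^2 - y^3 + 2*y^2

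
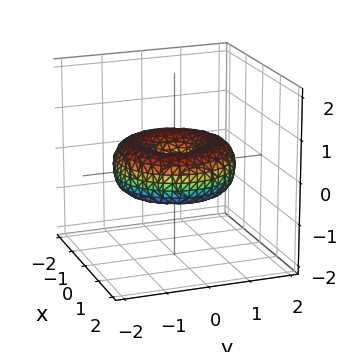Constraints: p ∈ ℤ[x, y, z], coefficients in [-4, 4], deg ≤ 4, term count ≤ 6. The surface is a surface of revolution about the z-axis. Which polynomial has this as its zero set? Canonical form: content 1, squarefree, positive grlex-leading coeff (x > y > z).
First, the degree is 4 — a generic line meets the surface in up to 4 points.
Next, symmetries: rotational symmetry about the z-axis ⇒ p depends on x, y only through x² + y².
Then, observable constraints: it crosses the y-axis at the gridline y = 0; it meets the z-axis at z = 0 (among the integer gridlines).
Finally, matching integer coefficients to the picture gives p.

x^4 + 2*x^2*y^2 + y^4 - 2*x^2 - 2*y^2 + 3*z^2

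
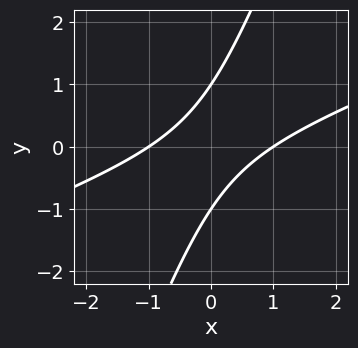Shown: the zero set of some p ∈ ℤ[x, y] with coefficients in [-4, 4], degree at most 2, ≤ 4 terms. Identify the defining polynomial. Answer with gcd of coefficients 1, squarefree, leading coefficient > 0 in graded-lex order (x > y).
First, the degree is 2 — the shape is more complex than any degree-1 curve.
Then, from the visible intercepts: the x-axis gridline crossings are at x ∈ {-1, 1}; the y-axis gridline crossings are at y ∈ {-1, 1}.
Finally, assembling these constraints gives the stated polynomial.

x^2 - 3*x*y + y^2 - 1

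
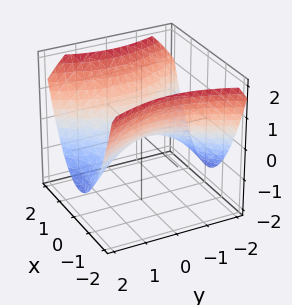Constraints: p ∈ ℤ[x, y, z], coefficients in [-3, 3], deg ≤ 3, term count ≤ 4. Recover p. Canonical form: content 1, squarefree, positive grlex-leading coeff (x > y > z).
2*x^2 - y^2 - 3*z

First, degree: a saddle surface; a quadric, so deg p = 2.
Then, symmetries: it's symmetric under y → −y, forcing even powers of y; mirror symmetry x ↦ −x ⇒ only even powers of x.
Next, from the visible intercepts: it crosses the z-axis at the gridline z = 0; it meets the x-axis at x = 0 (among the integer gridlines); it meets the y-axis at y = 0 (among the integer gridlines).
Finally, putting this together gives p.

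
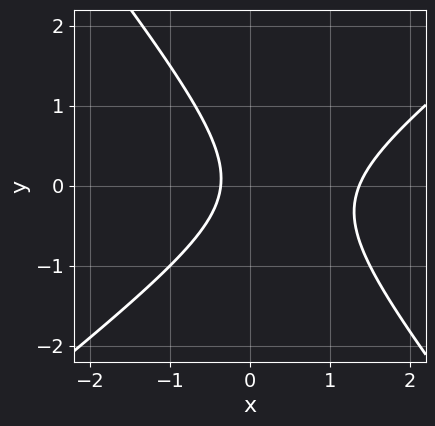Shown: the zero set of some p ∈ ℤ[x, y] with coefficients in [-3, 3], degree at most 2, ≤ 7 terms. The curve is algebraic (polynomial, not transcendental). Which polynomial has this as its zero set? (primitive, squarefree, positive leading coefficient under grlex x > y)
2*x^2 - x*y - 2*y^2 - 2*x - 1

1. deg p = 2.
2. From the visible intercepts: the curve avoids every integer y-axis point in the box.
3. The integer polynomial consistent with all of this is the stated p.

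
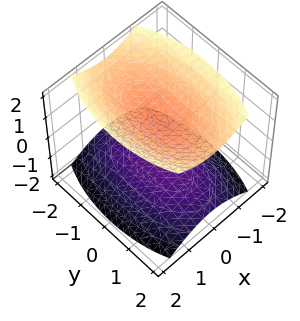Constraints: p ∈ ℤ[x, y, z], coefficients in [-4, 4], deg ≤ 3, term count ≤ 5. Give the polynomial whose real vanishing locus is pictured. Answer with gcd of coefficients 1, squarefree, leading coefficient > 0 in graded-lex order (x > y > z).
3*x^2 + y^2 - 3*z^2 + 3

First, the picture has 2 separate pieces.
Next, deg p = 2.
Next, symmetries: mirror symmetry y ↦ −y ⇒ only even powers of y; it's symmetric under z → −z, forcing even powers of z; mirror symmetry x ↦ −x ⇒ only even powers of x.
Next, against the integer gridlines: no x-intercept at any integer in the box; no y-intercept at any integer in the box; among the integer gridlines, it crosses the z-axis at z ∈ {-1, 1}.
Finally, putting this together gives p.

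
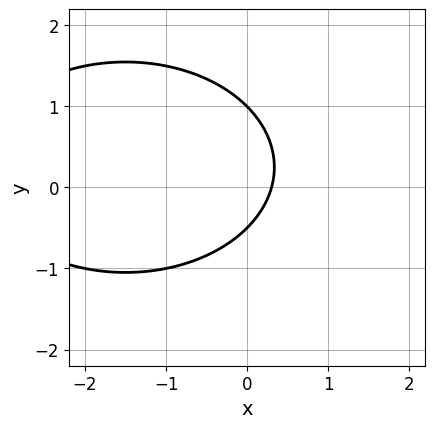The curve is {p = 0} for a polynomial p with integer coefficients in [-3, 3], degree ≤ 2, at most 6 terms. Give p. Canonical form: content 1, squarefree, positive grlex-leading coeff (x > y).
x^2 + 2*y^2 + 3*x - y - 1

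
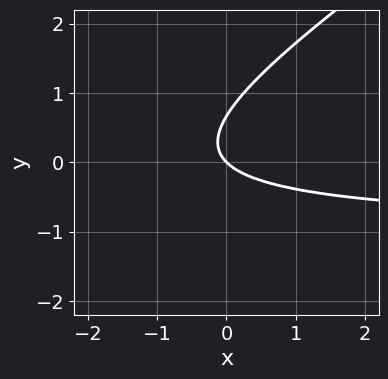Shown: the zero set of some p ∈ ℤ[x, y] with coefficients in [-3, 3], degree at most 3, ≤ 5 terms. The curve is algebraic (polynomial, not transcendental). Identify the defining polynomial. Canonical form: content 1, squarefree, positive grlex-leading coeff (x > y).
2*x*y - 3*y^2 + 2*x + 2*y

(a) deg p = 2. No degree-1 curve has this shape.
(b) From the visible intercepts: it crosses the x-axis at the gridline x = 0; it meets the y-axis at y = 0 (among the integer gridlines).
(c) Matching integer coefficients to the picture gives p.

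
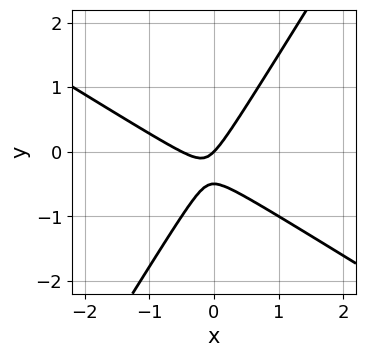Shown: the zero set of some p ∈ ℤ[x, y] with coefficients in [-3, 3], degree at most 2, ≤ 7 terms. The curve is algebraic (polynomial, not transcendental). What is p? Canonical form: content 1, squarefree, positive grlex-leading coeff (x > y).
Degree: the shape is more complex than any degree-1 curve, so deg p = 2.
Checking where it meets the axes: it crosses the y-axis at the gridline y = 0; it meets the x-axis at x = 0 (among the integer gridlines).
Solving for integer coefficients yields p as stated.

2*x^2 + 2*x*y - 2*y^2 + x - y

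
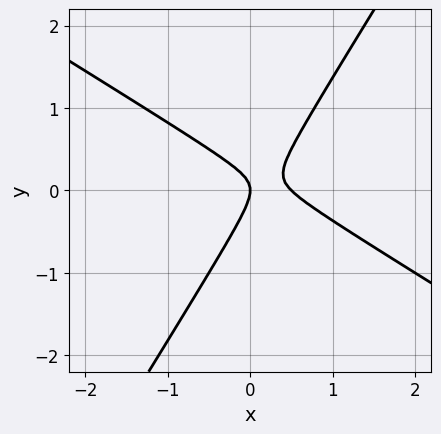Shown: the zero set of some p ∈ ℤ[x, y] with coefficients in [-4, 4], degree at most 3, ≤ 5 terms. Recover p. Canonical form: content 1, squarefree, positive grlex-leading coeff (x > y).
2*x^2 + 2*x*y - 2*y^2 - x

1. The degree is 2 — the shape is more complex than any degree-1 curve.
2. Checking where it meets the axes: it meets the x-axis at x = 0 (among the integer gridlines); it crosses the y-axis at the gridline y = 0.
3. Putting this together gives p.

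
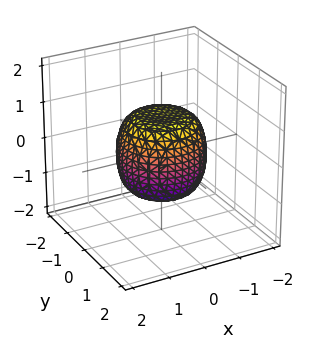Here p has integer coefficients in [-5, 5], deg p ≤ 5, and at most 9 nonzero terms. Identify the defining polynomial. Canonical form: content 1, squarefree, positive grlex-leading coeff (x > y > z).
deg p = 4.
Symmetries: the surface is invariant under rotation about z: p = q(x² + y², z).
Against the integer gridlines: among the integer gridlines, it crosses the z-axis at z ∈ {-1, 1}; a circular section at z = -1 has radius between 0 and 1.
Putting this together gives p.

2*x^4 + 4*x^2*y^2 + 2*y^4 - x^2 - y^2 + 2*z^2 - 2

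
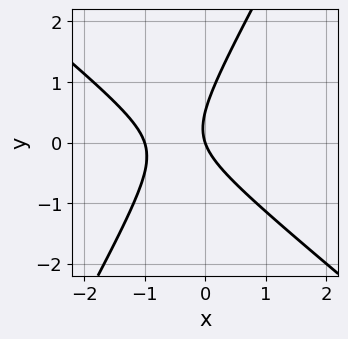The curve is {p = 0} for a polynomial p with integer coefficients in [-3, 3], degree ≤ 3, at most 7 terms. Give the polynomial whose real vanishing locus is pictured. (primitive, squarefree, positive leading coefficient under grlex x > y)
First, the degree is 2 — no degree-1 curve has this shape.
Then, against the integer gridlines: the x-axis gridline crossings are at x ∈ {-1, 0}; it meets the y-axis at y = 0 (among the integer gridlines).
Finally, these observations pin down the coefficients.

3*x^2 + 2*x*y - 2*y^2 + 3*x + y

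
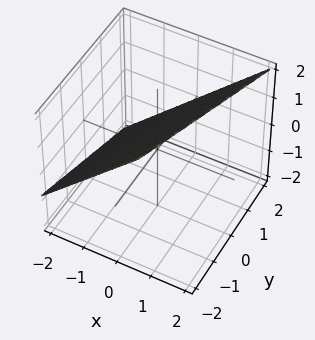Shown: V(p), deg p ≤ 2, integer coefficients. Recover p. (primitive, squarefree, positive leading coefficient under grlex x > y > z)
(a) Degree: every cross-section is a straight line — this is a plane, so deg p = 1.
(b) From the visible intercepts: one y-axis crossing is at y = 2.
(c) Fitting integer coefficients to these (and the overall shape) gives p.

3*x - y - 3*z + 2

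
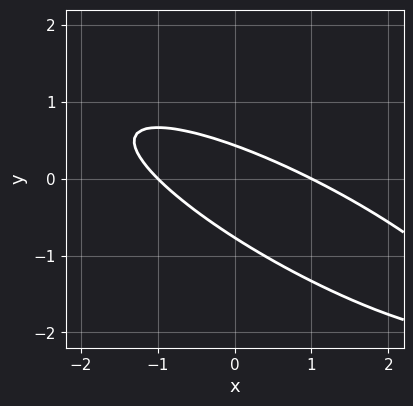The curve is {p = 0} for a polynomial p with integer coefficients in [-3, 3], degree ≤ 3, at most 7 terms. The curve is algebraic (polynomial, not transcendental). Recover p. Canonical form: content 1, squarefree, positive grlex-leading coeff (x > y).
(a) The degree is 2 — a generic line meets the curve in up to 2 points.
(b) Observable constraints: the x-axis gridline crossings are at x ∈ {-1, 1}.
(c) Solving for integer coefficients yields p as stated.

x^2 + 3*x*y + 3*y^2 + y - 1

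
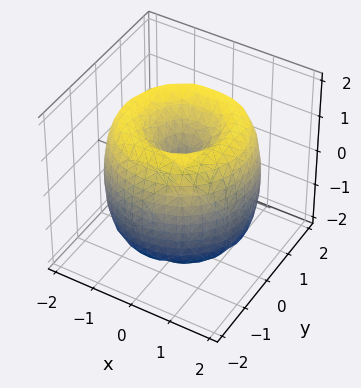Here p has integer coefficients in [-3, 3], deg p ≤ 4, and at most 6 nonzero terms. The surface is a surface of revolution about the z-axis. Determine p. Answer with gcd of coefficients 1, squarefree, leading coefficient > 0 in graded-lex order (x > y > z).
x^4 + 2*x^2*y^2 + y^4 - 3*x^2 - 3*y^2 + z^2

1. Degree: a generic line meets the surface in up to 4 points, so deg p = 4.
2. Symmetries: rotational symmetry about the z-axis ⇒ p depends on x, y only through x² + y².
3. From the axis intercepts and sections: one z-axis crossing is at z = 0; one x-axis crossing is at x = 0; a circular section at z = 1 has radius between 0 and 1; it meets the y-axis at y = 0 (among the integer gridlines).
4. Putting this together gives p.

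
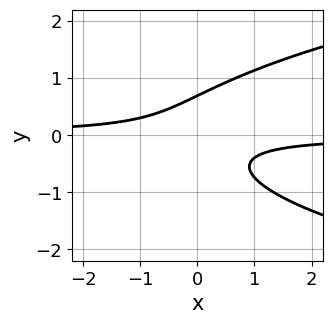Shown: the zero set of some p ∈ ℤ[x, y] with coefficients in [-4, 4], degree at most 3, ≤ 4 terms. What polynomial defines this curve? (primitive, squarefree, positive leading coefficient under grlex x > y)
(a) deg p = 3. A generic line meets the curve in up to 3 points.
(b) From the visible intercepts: no x-intercept at any integer in the box.
(c) Putting this together gives p.

3*y^3 - 3*x*y - 1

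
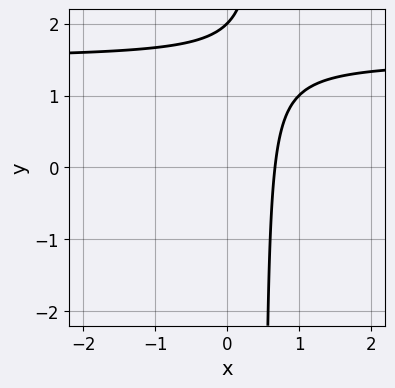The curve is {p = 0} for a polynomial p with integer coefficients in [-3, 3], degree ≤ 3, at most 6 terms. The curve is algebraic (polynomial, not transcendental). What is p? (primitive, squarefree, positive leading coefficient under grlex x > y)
2*x*y - 3*x - y + 2

(a) deg p = 2.
(b) Checking where it meets the axes: one y-axis crossing is at y = 2.
(c) Putting this together gives p.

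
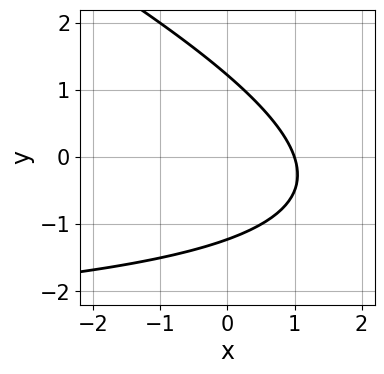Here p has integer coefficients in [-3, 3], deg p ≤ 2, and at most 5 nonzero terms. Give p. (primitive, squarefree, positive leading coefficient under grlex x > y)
x*y + 2*y^2 + 3*x - 3

(a) Degree: the shape is more complex than any degree-1 curve, so deg p = 2.
(b) Checking where it meets the axes: it crosses the x-axis at the gridline x = 1.
(c) Assembling these constraints gives the stated polynomial.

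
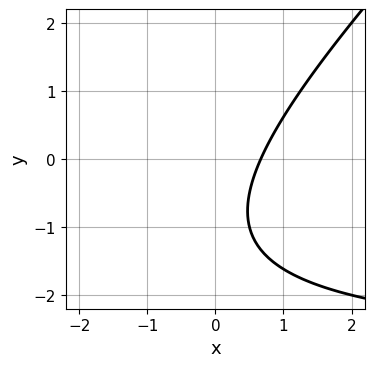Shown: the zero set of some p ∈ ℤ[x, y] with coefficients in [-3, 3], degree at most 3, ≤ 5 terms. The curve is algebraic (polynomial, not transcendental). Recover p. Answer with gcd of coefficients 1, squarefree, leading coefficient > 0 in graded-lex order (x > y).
First, the degree is 2 — the shape is more complex than any degree-1 curve.
Then, against the integer gridlines: no y-intercept at any integer in the box.
Finally, assembling these constraints gives the stated polynomial.

x*y - y^2 + 3*x - 2*y - 2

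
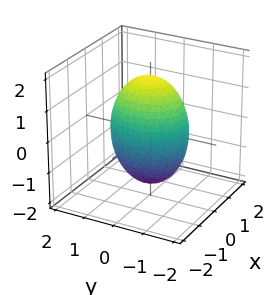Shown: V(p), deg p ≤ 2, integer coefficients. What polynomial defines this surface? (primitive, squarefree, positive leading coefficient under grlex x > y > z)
3*x^2 + 2*y^2 + z^2 - 3

1. deg p = 2. A closed, bounded, convex surface; a quadric.
2. Symmetries: it's symmetric under x → −x, forcing even powers of x; it's symmetric under z → −z, forcing even powers of z; it's symmetric under y → −y, forcing even powers of y.
3. Observable constraints: among the integer gridlines, it crosses the x-axis at x ∈ {-1, 1}.
4. Matching integer coefficients to the picture gives p.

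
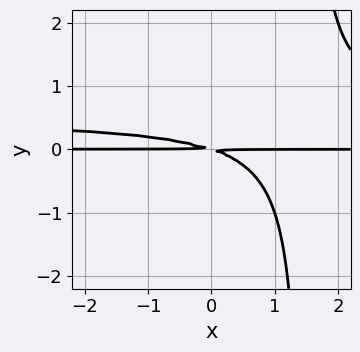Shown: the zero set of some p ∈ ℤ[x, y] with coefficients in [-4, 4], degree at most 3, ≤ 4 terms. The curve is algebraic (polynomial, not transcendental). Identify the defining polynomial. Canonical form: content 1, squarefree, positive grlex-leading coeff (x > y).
1. deg p = 3.
2. Against the integer gridlines: the visible x-axis segment lies entirely on the curve.
3. These observations pin down the coefficients.

2*x*y^2 - x*y - 3*y^2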